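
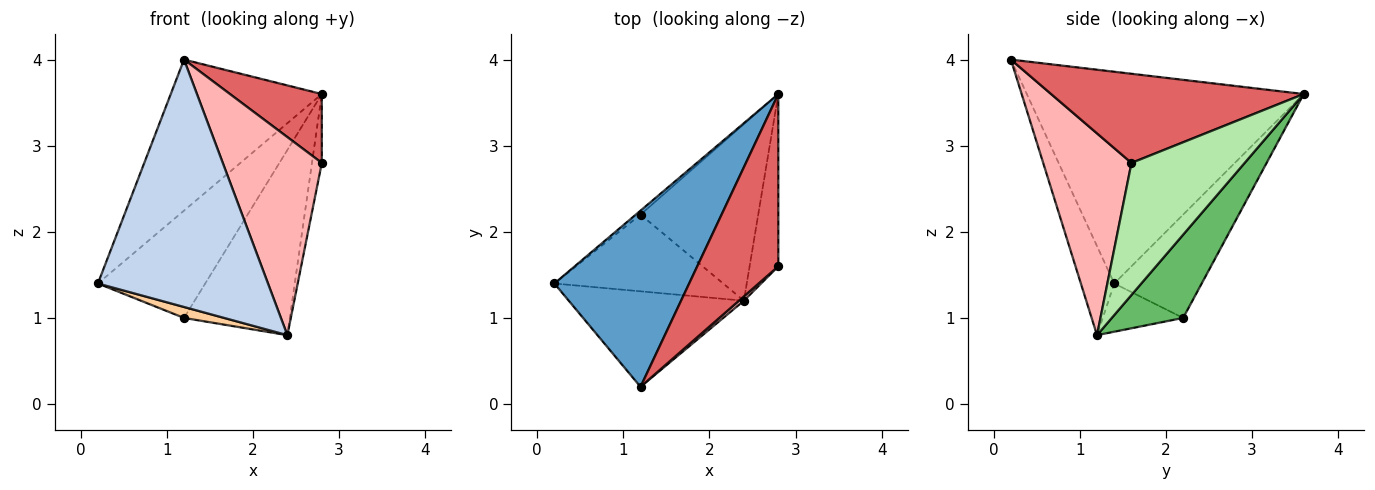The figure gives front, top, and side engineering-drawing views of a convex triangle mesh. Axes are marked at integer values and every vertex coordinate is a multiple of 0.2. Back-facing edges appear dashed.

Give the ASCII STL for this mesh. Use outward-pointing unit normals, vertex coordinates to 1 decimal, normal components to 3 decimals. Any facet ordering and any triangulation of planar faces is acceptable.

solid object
 facet normal -0.766 0.418 0.488
  outer loop
   vertex 1.2 0.2 4.0
   vertex 2.8 3.6 3.6
   vertex 0.2 1.4 1.4
  endloop
 endfacet
 facet normal -0.180 -0.918 -0.354
  outer loop
   vertex 1.2 0.2 4.0
   vertex 0.2 1.4 1.4
   vertex 2.4 1.2 0.8
  endloop
 endfacet
 facet normal -0.631 0.775 -0.029
  outer loop
   vertex 1.2 2.2 1.0
   vertex 0.2 1.4 1.4
   vertex 2.8 3.6 3.6
  endloop
 endfacet
 facet normal -0.272 -0.136 -0.953
  outer loop
   vertex 1.2 2.2 1.0
   vertex 2.4 1.2 0.8
   vertex 0.2 1.4 1.4
  endloop
 endfacet
 facet normal 0.439 0.650 -0.620
  outer loop
   vertex 1.2 2.2 1.0
   vertex 2.8 3.6 3.6
   vertex 2.4 1.2 0.8
  endloop
 endfacet
 facet normal 0.974 0.085 -0.212
  outer loop
   vertex 2.8 1.6 2.8
   vertex 2.4 1.2 0.8
   vertex 2.8 3.6 3.6
  endloop
 endfacet
 facet normal 0.715 -0.260 0.650
  outer loop
   vertex 2.8 1.6 2.8
   vertex 2.8 3.6 3.6
   vertex 1.2 0.2 4.0
  endloop
 endfacet
 facet normal 0.665 -0.746 0.016
  outer loop
   vertex 2.8 1.6 2.8
   vertex 1.2 0.2 4.0
   vertex 2.4 1.2 0.8
  endloop
 endfacet
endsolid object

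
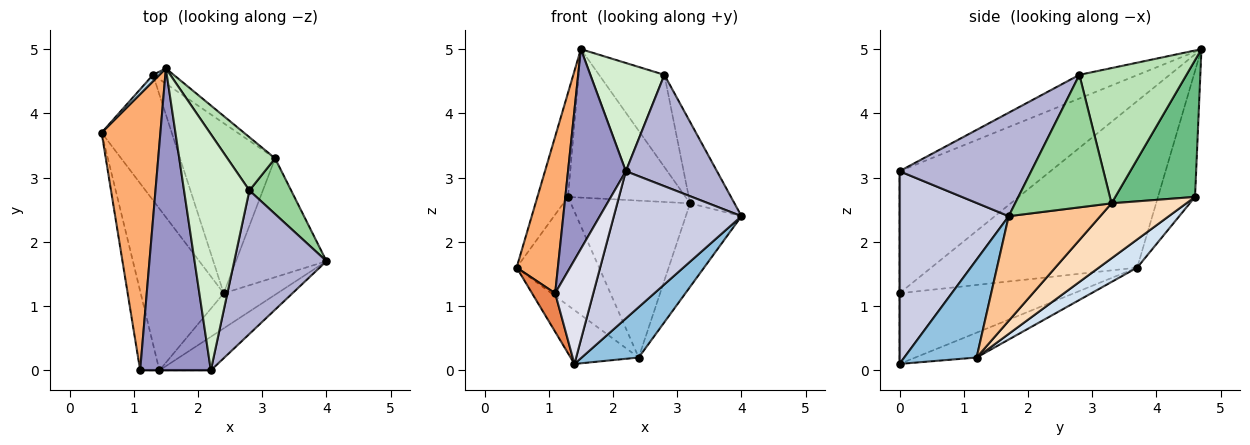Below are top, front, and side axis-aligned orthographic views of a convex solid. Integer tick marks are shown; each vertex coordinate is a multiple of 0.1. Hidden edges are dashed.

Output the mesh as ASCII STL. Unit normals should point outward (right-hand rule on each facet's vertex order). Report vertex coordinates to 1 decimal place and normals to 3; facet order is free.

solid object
 facet normal -0.273 0.304 -0.913
  outer loop
   vertex 2.4 1.2 0.2
   vertex 1.4 0.0 0.1
   vertex 0.5 3.7 1.6
  endloop
 endfacet
 facet normal 0.722 -0.568 -0.396
  outer loop
   vertex 2.4 1.2 0.2
   vertex 4.0 1.7 2.4
   vertex 1.4 0.0 0.1
  endloop
 endfacet
 facet normal -0.770 0.637 0.039
  outer loop
   vertex 1.3 4.6 2.7
   vertex 0.5 3.7 1.6
   vertex 1.5 4.7 5.0
  endloop
 endfacet
 facet normal 0.291 0.626 -0.724
  outer loop
   vertex 1.3 4.6 2.7
   vertex 2.4 1.2 0.2
   vertex 0.5 3.7 1.6
  endloop
 endfacet
 facet normal -0.957 -0.127 -0.261
  outer loop
   vertex 1.1 0.0 1.2
   vertex 0.5 3.7 1.6
   vertex 1.4 0.0 0.1
  endloop
 endfacet
 facet normal -0.927 -0.186 0.327
  outer loop
   vertex 1.1 0.0 1.2
   vertex 1.5 4.7 5.0
   vertex 0.5 3.7 1.6
  endloop
 endfacet
 facet normal 0.687 0.418 -0.595
  outer loop
   vertex 3.2 3.3 2.6
   vertex 4.0 1.7 2.4
   vertex 2.4 1.2 0.2
  endloop
 endfacet
 facet normal 0.391 0.624 -0.676
  outer loop
   vertex 3.2 3.3 2.6
   vertex 2.4 1.2 0.2
   vertex 1.3 4.6 2.7
  endloop
 endfacet
 facet normal 0.560 0.824 -0.085
  outer loop
   vertex 3.2 3.3 2.6
   vertex 1.3 4.6 2.7
   vertex 1.5 4.7 5.0
  endloop
 endfacet
 facet normal 0.873 0.402 0.275
  outer loop
   vertex 3.2 3.3 2.6
   vertex 2.8 2.8 4.6
   vertex 4.0 1.7 2.4
  endloop
 endfacet
 facet normal 0.817 0.499 0.288
  outer loop
   vertex 3.2 3.3 2.6
   vertex 1.5 4.7 5.0
   vertex 2.8 2.8 4.6
  endloop
 endfacet
 facet normal -0.313 -0.396 0.864
  outer loop
   vertex 2.2 0.0 3.1
   vertex 2.8 2.8 4.6
   vertex 1.5 4.7 5.0
  endloop
 endfacet
 facet normal -0.821 -0.315 0.476
  outer loop
   vertex 2.2 0.0 3.1
   vertex 1.5 4.7 5.0
   vertex 1.1 0.0 1.2
  endloop
 endfacet
 facet normal 0.663 -0.459 0.591
  outer loop
   vertex 2.2 0.0 3.1
   vertex 4.0 1.7 2.4
   vertex 2.8 2.8 4.6
  endloop
 endfacet
 facet normal 0.641 -0.749 -0.171
  outer loop
   vertex 2.2 0.0 3.1
   vertex 1.4 0.0 0.1
   vertex 4.0 1.7 2.4
  endloop
 endfacet
 facet normal 0.000 -1.000 0.000
  outer loop
   vertex 2.2 0.0 3.1
   vertex 1.1 0.0 1.2
   vertex 1.4 0.0 0.1
  endloop
 endfacet
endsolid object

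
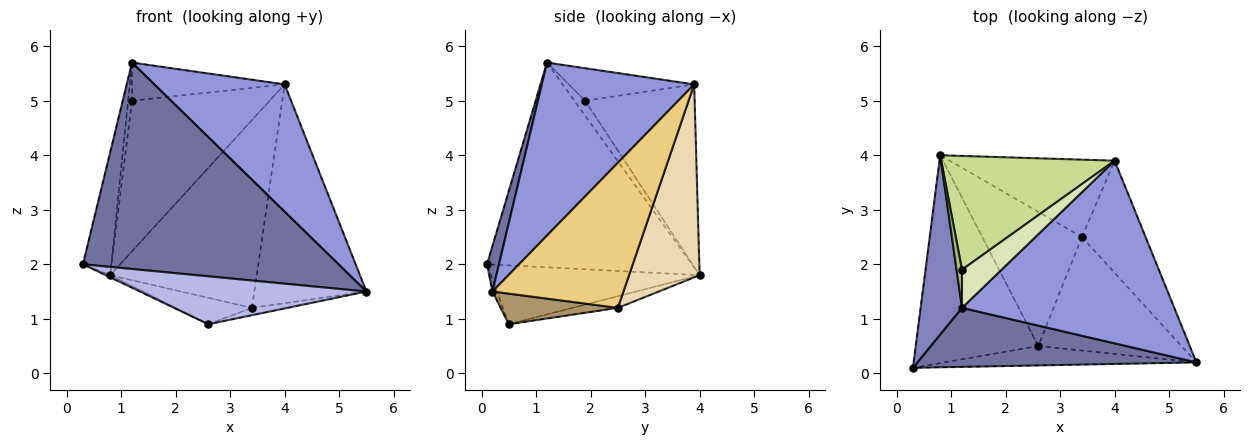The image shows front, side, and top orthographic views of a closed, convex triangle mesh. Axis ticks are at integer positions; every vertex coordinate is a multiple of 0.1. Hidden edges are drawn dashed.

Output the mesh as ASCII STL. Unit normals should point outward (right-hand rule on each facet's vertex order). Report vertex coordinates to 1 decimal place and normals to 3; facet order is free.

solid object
 facet normal 0.045 -0.960 0.275
  outer loop
   vertex 1.2 1.2 5.7
   vertex 0.3 0.1 2.0
   vertex 5.5 0.2 1.5
  endloop
 endfacet
 facet normal -0.971 0.135 0.196
  outer loop
   vertex 1.2 1.2 5.7
   vertex 0.8 4.0 1.8
   vertex 0.3 0.1 2.0
  endloop
 endfacet
 facet normal 0.556 -0.475 0.682
  outer loop
   vertex 4.0 3.9 5.3
   vertex 1.2 1.2 5.7
   vertex 5.5 0.2 1.5
  endloop
 endfacet
 facet normal -0.018 -0.927 -0.375
  outer loop
   vertex 2.6 0.5 0.9
   vertex 5.5 0.2 1.5
   vertex 0.3 0.1 2.0
  endloop
 endfacet
 facet normal -0.433 0.009 -0.901
  outer loop
   vertex 2.6 0.5 0.9
   vertex 0.3 0.1 2.0
   vertex 0.8 4.0 1.8
  endloop
 endfacet
 facet normal -0.889 0.323 0.323
  outer loop
   vertex 1.2 1.9 5.0
   vertex 0.8 4.0 1.8
   vertex 1.2 1.2 5.7
  endloop
 endfacet
 facet normal -0.536 0.674 0.509
  outer loop
   vertex 1.2 1.9 5.0
   vertex 4.0 3.9 5.3
   vertex 0.8 4.0 1.8
  endloop
 endfacet
 facet normal -0.502 0.611 0.611
  outer loop
   vertex 1.2 1.9 5.0
   vertex 1.2 1.2 5.7
   vertex 4.0 3.9 5.3
  endloop
 endfacet
 facet normal 0.208 0.063 -0.976
  outer loop
   vertex 3.4 2.5 1.2
   vertex 5.5 0.2 1.5
   vertex 2.6 0.5 0.9
  endloop
 endfacet
 facet normal -0.114 0.192 -0.975
  outer loop
   vertex 3.4 2.5 1.2
   vertex 2.6 0.5 0.9
   vertex 0.8 4.0 1.8
  endloop
 endfacet
 facet normal 0.721 0.617 -0.316
  outer loop
   vertex 3.4 2.5 1.2
   vertex 4.0 3.9 5.3
   vertex 5.5 0.2 1.5
  endloop
 endfacet
 facet normal 0.407 0.845 -0.348
  outer loop
   vertex 3.4 2.5 1.2
   vertex 0.8 4.0 1.8
   vertex 4.0 3.9 5.3
  endloop
 endfacet
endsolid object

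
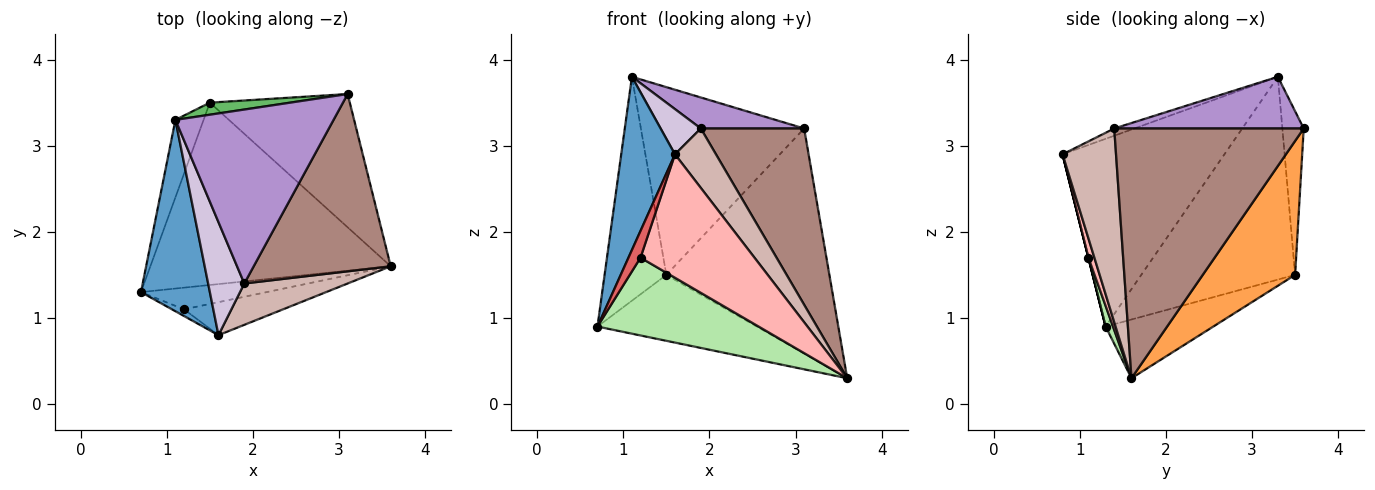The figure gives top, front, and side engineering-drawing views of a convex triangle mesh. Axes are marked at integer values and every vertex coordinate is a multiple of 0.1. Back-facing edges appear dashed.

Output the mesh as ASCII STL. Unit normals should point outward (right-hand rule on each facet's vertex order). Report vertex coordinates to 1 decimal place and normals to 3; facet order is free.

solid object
 facet normal -0.896 -0.298 0.329
  outer loop
   vertex 1.1 3.3 3.8
   vertex 0.7 1.3 0.9
   vertex 1.6 0.8 2.9
  endloop
 endfacet
 facet normal -0.224 0.331 -0.917
  outer loop
   vertex 1.5 3.5 1.5
   vertex 3.6 1.6 0.3
   vertex 0.7 1.3 0.9
  endloop
 endfacet
 facet normal 0.438 0.774 -0.458
  outer loop
   vertex 1.5 3.5 1.5
   vertex 3.1 3.6 3.2
   vertex 3.6 1.6 0.3
  endloop
 endfacet
 facet normal -0.920 0.370 -0.128
  outer loop
   vertex 1.5 3.5 1.5
   vertex 0.7 1.3 0.9
   vertex 1.1 3.3 3.8
  endloop
 endfacet
 facet normal -0.129 0.990 0.064
  outer loop
   vertex 1.5 3.5 1.5
   vertex 1.1 3.3 3.8
   vertex 3.1 3.6 3.2
  endloop
 endfacet
 facet normal 0.044 -0.962 -0.268
  outer loop
   vertex 1.2 1.1 1.7
   vertex 0.7 1.3 0.9
   vertex 3.6 1.6 0.3
  endloop
 endfacet
 facet normal 0.000 -0.970 -0.243
  outer loop
   vertex 1.2 1.1 1.7
   vertex 1.6 0.8 2.9
   vertex 0.7 1.3 0.9
  endloop
 endfacet
 facet normal 0.050 -0.965 -0.258
  outer loop
   vertex 1.2 1.1 1.7
   vertex 3.6 1.6 0.3
   vertex 1.6 0.8 2.9
  endloop
 endfacet
 facet normal 0.306 -0.167 0.937
  outer loop
   vertex 1.9 1.4 3.2
   vertex 3.1 3.6 3.2
   vertex 1.1 3.3 3.8
  endloop
 endfacet
 facet normal -0.183 -0.365 0.913
  outer loop
   vertex 1.9 1.4 3.2
   vertex 1.1 3.3 3.8
   vertex 1.6 0.8 2.9
  endloop
 endfacet
 facet normal 0.791 -0.431 0.434
  outer loop
   vertex 1.9 1.4 3.2
   vertex 3.6 1.6 0.3
   vertex 3.1 3.6 3.2
  endloop
 endfacet
 facet normal 0.731 -0.560 0.390
  outer loop
   vertex 1.9 1.4 3.2
   vertex 1.6 0.8 2.9
   vertex 3.6 1.6 0.3
  endloop
 endfacet
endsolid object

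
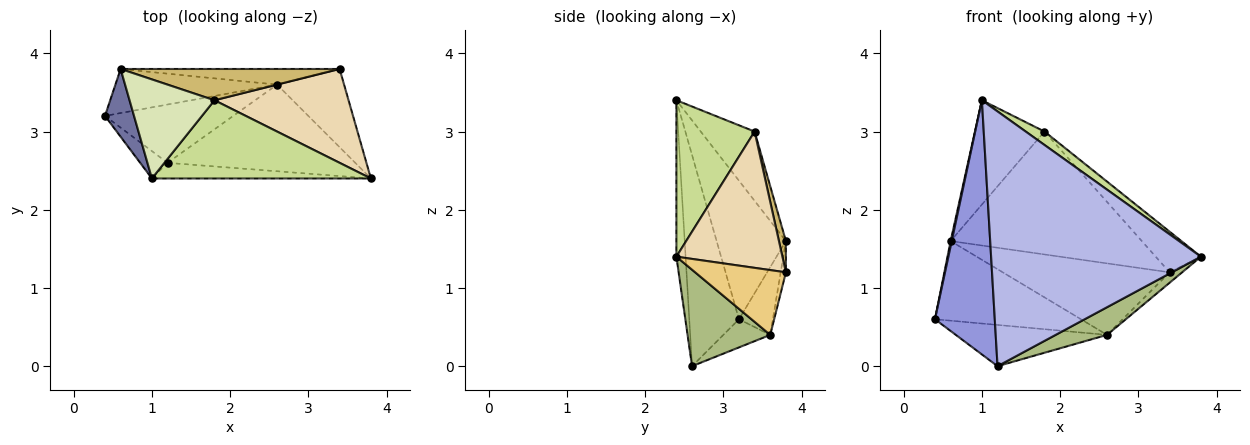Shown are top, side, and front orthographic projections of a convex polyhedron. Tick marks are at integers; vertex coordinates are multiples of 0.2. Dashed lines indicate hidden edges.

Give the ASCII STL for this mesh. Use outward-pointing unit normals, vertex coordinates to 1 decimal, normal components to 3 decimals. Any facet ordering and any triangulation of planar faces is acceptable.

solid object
 facet normal -0.979 -0.016 0.205
  outer loop
   vertex 0.6 3.8 1.6
   vertex 0.4 3.2 0.6
   vertex 1.0 2.4 3.4
  endloop
 endfacet
 facet normal -0.199 0.857 -0.475
  outer loop
   vertex 2.6 3.6 0.4
   vertex 0.4 3.2 0.6
   vertex 0.6 3.8 1.6
  endloop
 endfacet
 facet normal -0.637 -0.767 -0.083
  outer loop
   vertex 1.2 2.6 0.0
   vertex 1.0 2.4 3.4
   vertex 0.4 3.2 0.6
  endloop
 endfacet
 facet normal -0.044 -0.997 -0.061
  outer loop
   vertex 1.2 2.6 0.0
   vertex 3.8 2.4 1.4
   vertex 1.0 2.4 3.4
  endloop
 endfacet
 facet normal -0.176 0.568 -0.804
  outer loop
   vertex 1.2 2.6 0.0
   vertex 0.4 3.2 0.6
   vertex 2.6 3.6 0.4
  endloop
 endfacet
 facet normal 0.440 -0.273 -0.856
  outer loop
   vertex 1.2 2.6 0.0
   vertex 2.6 3.6 0.4
   vertex 3.8 2.4 1.4
  endloop
 endfacet
 facet normal 0.576 -0.138 0.806
  outer loop
   vertex 1.8 3.4 3.0
   vertex 1.0 2.4 3.4
   vertex 3.8 2.4 1.4
  endloop
 endfacet
 facet normal -0.490 0.632 0.600
  outer loop
   vertex 1.8 3.4 3.0
   vertex 0.6 3.8 1.6
   vertex 1.0 2.4 3.4
  endloop
 endfacet
 facet normal -0.031 0.976 -0.214
  outer loop
   vertex 3.4 3.8 1.2
   vertex 2.6 3.6 0.4
   vertex 0.6 3.8 1.6
  endloop
 endfacet
 facet normal 0.035 0.968 0.247
  outer loop
   vertex 3.4 3.8 1.2
   vertex 0.6 3.8 1.6
   vertex 1.8 3.4 3.0
  endloop
 endfacet
 facet normal 0.692 0.095 -0.716
  outer loop
   vertex 3.4 3.8 1.2
   vertex 3.8 2.4 1.4
   vertex 2.6 3.6 0.4
  endloop
 endfacet
 facet normal 0.682 0.291 0.671
  outer loop
   vertex 3.4 3.8 1.2
   vertex 1.8 3.4 3.0
   vertex 3.8 2.4 1.4
  endloop
 endfacet
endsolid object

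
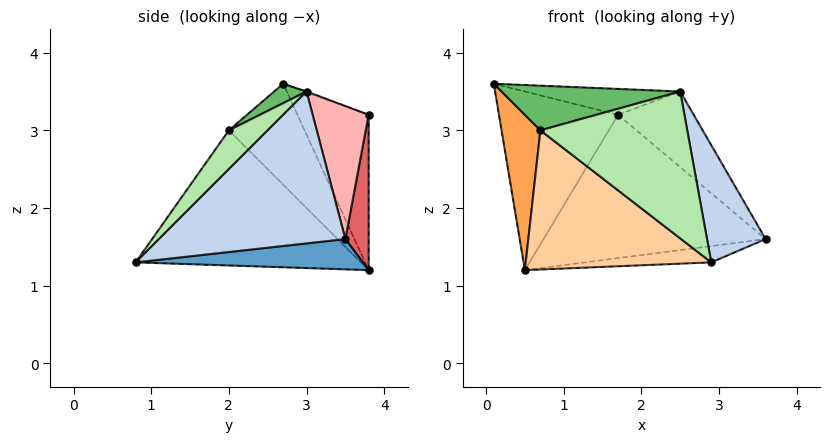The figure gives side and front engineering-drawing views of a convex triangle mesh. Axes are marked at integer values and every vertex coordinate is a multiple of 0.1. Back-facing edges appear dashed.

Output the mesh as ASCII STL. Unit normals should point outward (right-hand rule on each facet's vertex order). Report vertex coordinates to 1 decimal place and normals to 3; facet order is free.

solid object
 facet normal 0.135 0.075 -0.988
  outer loop
   vertex 0.5 3.8 1.2
   vertex 3.6 3.5 1.6
   vertex 2.9 0.8 1.3
  endloop
 endfacet
 facet normal 0.862 -0.271 0.428
  outer loop
   vertex 2.5 3.0 3.5
   vertex 2.9 0.8 1.3
   vertex 3.6 3.5 1.6
  endloop
 endfacet
 facet normal -0.838 -0.430 -0.337
  outer loop
   vertex 0.7 2.0 3.0
   vertex 0.1 2.7 3.6
   vertex 0.5 3.8 1.2
  endloop
 endfacet
 facet normal -0.676 -0.557 -0.482
  outer loop
   vertex 0.7 2.0 3.0
   vertex 0.5 3.8 1.2
   vertex 2.9 0.8 1.3
  endloop
 endfacet
 facet normal 0.107 -0.592 0.798
  outer loop
   vertex 0.7 2.0 3.0
   vertex 2.5 3.0 3.5
   vertex 0.1 2.7 3.6
  endloop
 endfacet
 facet normal 0.180 -0.679 0.712
  outer loop
   vertex 0.7 2.0 3.0
   vertex 2.9 0.8 1.3
   vertex 2.5 3.0 3.5
  endloop
 endfacet
 facet normal 0.104 0.993 -0.062
  outer loop
   vertex 1.7 3.8 3.2
   vertex 3.6 3.5 1.6
   vertex 0.5 3.8 1.2
  endloop
 endfacet
 facet normal 0.520 0.702 0.486
  outer loop
   vertex 1.7 3.8 3.2
   vertex 2.5 3.0 3.5
   vertex 3.6 3.5 1.6
  endloop
 endfacet
 facet normal -0.490 0.820 0.294
  outer loop
   vertex 1.7 3.8 3.2
   vertex 0.5 3.8 1.2
   vertex 0.1 2.7 3.6
  endloop
 endfacet
 facet normal -0.004 0.347 0.938
  outer loop
   vertex 1.7 3.8 3.2
   vertex 0.1 2.7 3.6
   vertex 2.5 3.0 3.5
  endloop
 endfacet
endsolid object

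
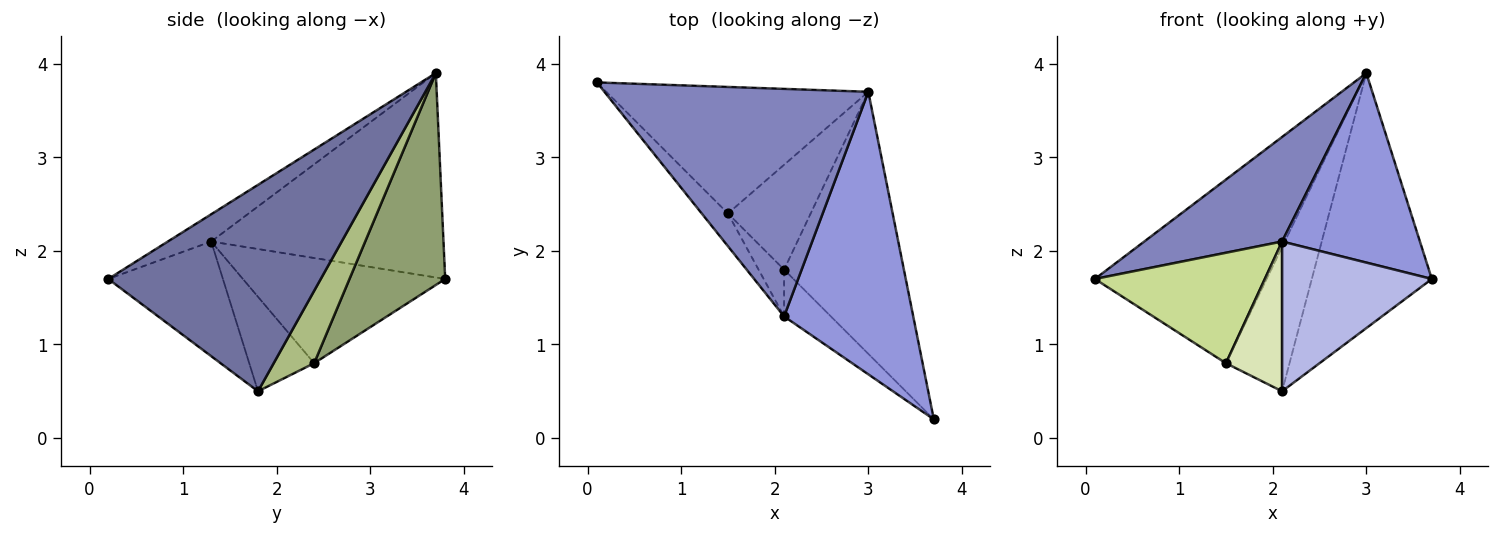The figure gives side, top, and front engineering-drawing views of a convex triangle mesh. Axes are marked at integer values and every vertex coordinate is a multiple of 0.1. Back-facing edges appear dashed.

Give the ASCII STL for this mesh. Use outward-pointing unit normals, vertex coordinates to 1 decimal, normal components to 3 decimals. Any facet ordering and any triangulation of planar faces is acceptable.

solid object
 facet normal 0.777 0.439 -0.451
  outer loop
   vertex 2.1 1.8 0.5
   vertex 3.0 3.7 3.9
   vertex 3.7 0.2 1.7
  endloop
 endfacet
 facet normal -0.575 -0.342 0.743
  outer loop
   vertex 2.1 1.3 2.1
   vertex 3.0 3.7 3.9
   vertex 0.1 3.8 1.7
  endloop
 endfacet
 facet normal -0.173 -0.549 0.818
  outer loop
   vertex 2.1 1.3 2.1
   vertex 3.7 0.2 1.7
   vertex 3.0 3.7 3.9
  endloop
 endfacet
 facet normal -0.590 -0.771 -0.241
  outer loop
   vertex 2.1 1.3 2.1
   vertex 2.1 1.8 0.5
   vertex 3.7 0.2 1.7
  endloop
 endfacet
 facet normal 0.417 0.748 -0.516
  outer loop
   vertex 1.5 2.4 0.8
   vertex 0.1 3.8 1.7
   vertex 3.0 3.7 3.9
  endloop
 endfacet
 facet normal 0.458 0.719 -0.523
  outer loop
   vertex 1.5 2.4 0.8
   vertex 3.0 3.7 3.9
   vertex 2.1 1.8 0.5
  endloop
 endfacet
 facet normal -0.752 -0.632 -0.187
  outer loop
   vertex 1.5 2.4 0.8
   vertex 2.1 1.3 2.1
   vertex 0.1 3.8 1.7
  endloop
 endfacet
 facet normal -0.741 -0.641 -0.200
  outer loop
   vertex 1.5 2.4 0.8
   vertex 2.1 1.8 0.5
   vertex 2.1 1.3 2.1
  endloop
 endfacet
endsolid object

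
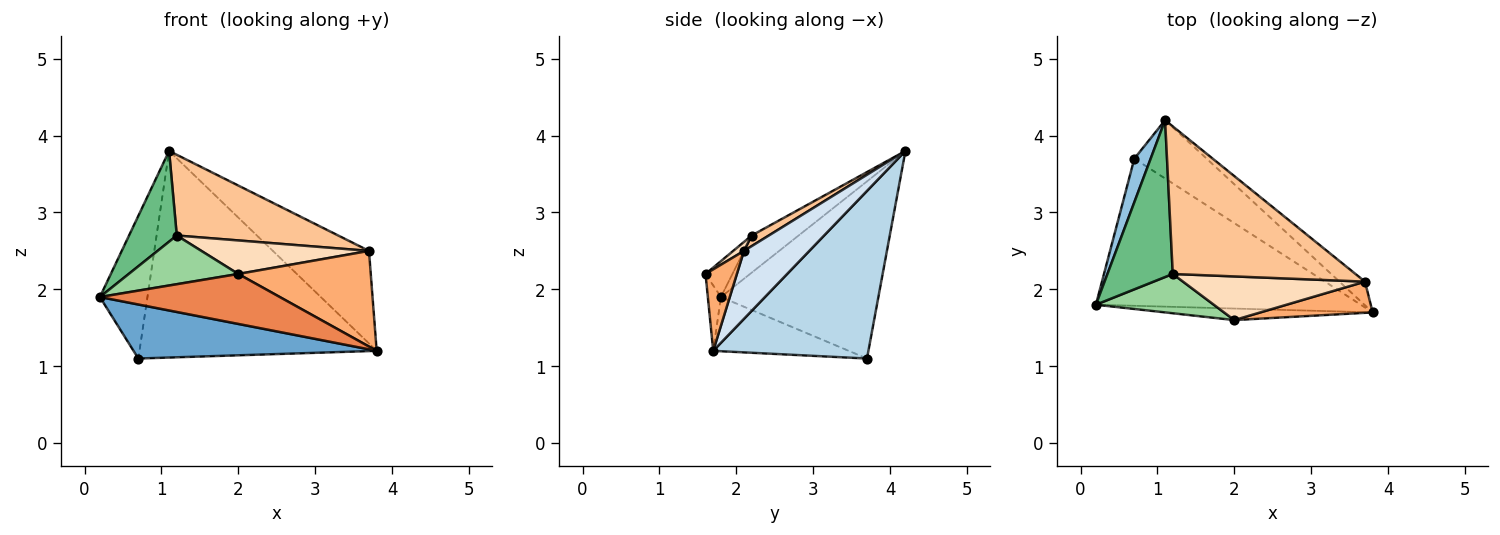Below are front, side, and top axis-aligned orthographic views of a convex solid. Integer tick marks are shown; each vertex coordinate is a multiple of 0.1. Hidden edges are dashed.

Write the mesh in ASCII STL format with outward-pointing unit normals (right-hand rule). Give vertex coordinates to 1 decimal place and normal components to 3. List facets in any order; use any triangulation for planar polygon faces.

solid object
 facet normal -0.189 -0.339 -0.922
  outer loop
   vertex 0.7 3.7 1.1
   vertex 3.8 1.7 1.2
   vertex 0.2 1.8 1.9
  endloop
 endfacet
 facet normal -0.954 0.288 0.088
  outer loop
   vertex 0.7 3.7 1.1
   vertex 0.2 1.8 1.9
   vertex 1.1 4.2 3.8
  endloop
 endfacet
 facet normal 0.533 0.814 -0.230
  outer loop
   vertex 0.7 3.7 1.1
   vertex 1.1 4.2 3.8
   vertex 3.8 1.7 1.2
  endloop
 endfacet
 facet normal 0.550 0.809 -0.207
  outer loop
   vertex 3.7 2.1 2.5
   vertex 3.8 1.7 1.2
   vertex 1.1 4.2 3.8
  endloop
 endfacet
 facet normal -0.071 -0.972 -0.224
  outer loop
   vertex 2.0 1.6 2.2
   vertex 0.2 1.8 1.9
   vertex 3.8 1.7 1.2
  endloop
 endfacet
 facet normal 0.219 -0.928 0.302
  outer loop
   vertex 2.0 1.6 2.2
   vertex 3.8 1.7 1.2
   vertex 3.7 2.1 2.5
  endloop
 endfacet
 facet normal 0.051 -0.479 0.876
  outer loop
   vertex 1.2 2.2 2.7
   vertex 3.7 2.1 2.5
   vertex 1.1 4.2 3.8
  endloop
 endfacet
 facet normal 0.039 -0.608 0.793
  outer loop
   vertex 1.2 2.2 2.7
   vertex 2.0 1.6 2.2
   vertex 3.7 2.1 2.5
  endloop
 endfacet
 facet normal -0.442 -0.449 0.777
  outer loop
   vertex 1.2 2.2 2.7
   vertex 1.1 4.2 3.8
   vertex 0.2 1.8 1.9
  endloop
 endfacet
 facet normal -0.188 -0.764 0.617
  outer loop
   vertex 1.2 2.2 2.7
   vertex 0.2 1.8 1.9
   vertex 2.0 1.6 2.2
  endloop
 endfacet
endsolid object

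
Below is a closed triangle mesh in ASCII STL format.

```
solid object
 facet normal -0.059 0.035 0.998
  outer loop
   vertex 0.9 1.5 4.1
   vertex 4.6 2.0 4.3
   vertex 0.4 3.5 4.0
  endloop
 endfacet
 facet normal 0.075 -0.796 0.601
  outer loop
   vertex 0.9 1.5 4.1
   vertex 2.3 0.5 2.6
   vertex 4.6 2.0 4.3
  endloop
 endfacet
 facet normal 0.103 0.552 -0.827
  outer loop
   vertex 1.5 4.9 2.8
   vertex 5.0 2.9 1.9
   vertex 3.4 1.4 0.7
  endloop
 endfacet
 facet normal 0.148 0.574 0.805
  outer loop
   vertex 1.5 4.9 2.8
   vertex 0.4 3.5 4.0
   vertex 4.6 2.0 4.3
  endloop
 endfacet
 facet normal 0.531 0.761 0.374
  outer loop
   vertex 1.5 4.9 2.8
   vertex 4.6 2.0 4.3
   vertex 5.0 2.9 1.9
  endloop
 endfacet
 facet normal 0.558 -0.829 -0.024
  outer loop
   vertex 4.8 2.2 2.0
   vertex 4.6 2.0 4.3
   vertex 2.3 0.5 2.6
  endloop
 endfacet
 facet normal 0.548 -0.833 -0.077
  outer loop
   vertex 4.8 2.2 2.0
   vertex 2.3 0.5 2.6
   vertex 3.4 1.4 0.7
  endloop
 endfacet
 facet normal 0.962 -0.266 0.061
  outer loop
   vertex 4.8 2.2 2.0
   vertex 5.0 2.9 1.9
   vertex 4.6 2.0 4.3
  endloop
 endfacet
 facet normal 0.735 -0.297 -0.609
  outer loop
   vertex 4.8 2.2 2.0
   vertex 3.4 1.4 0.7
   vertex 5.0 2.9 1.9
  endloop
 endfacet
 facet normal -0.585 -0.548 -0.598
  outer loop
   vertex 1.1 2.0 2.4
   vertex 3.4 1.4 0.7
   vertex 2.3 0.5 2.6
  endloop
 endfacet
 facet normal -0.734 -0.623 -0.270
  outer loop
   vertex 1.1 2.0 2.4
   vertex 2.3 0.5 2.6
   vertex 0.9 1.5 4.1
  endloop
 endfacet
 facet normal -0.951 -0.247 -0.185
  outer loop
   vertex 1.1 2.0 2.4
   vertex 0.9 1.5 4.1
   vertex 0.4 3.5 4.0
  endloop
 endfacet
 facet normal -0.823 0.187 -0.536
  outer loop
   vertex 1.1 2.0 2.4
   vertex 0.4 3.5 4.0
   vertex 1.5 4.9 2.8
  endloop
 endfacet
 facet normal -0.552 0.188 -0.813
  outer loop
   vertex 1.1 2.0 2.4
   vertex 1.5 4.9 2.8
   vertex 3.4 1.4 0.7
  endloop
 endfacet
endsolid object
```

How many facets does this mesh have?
14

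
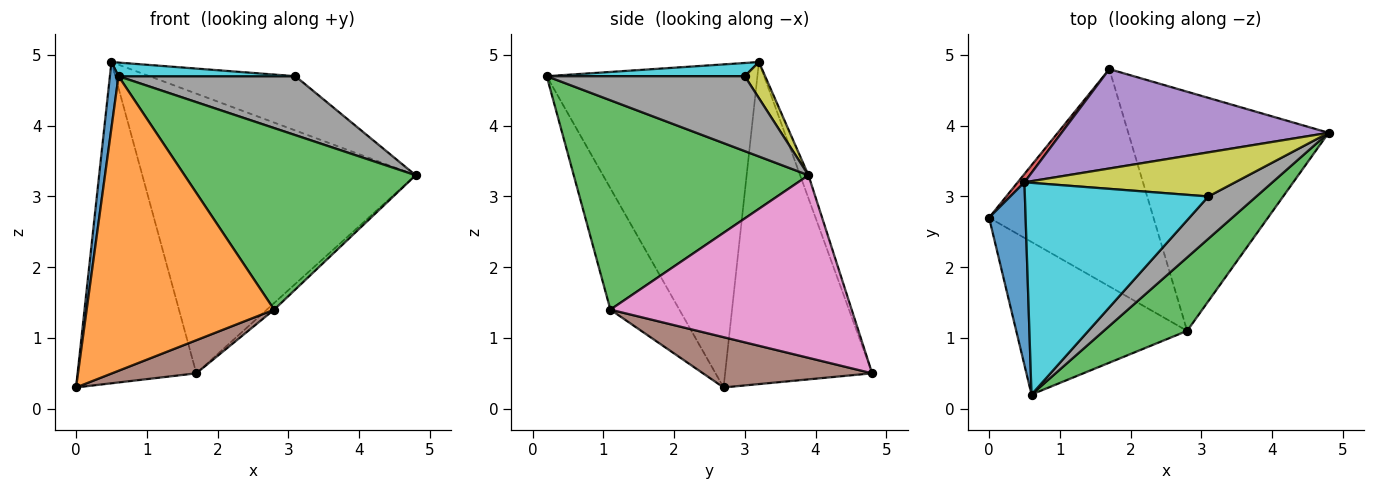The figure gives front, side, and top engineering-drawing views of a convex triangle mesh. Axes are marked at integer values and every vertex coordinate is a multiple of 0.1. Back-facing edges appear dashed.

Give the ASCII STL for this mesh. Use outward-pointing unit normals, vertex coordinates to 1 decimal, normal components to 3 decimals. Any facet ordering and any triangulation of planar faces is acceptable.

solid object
 facet normal -0.993 -0.041 0.112
  outer loop
   vertex 0.5 3.2 4.9
   vertex 0.0 2.7 0.3
   vertex 0.6 0.2 4.7
  endloop
 endfacet
 facet normal -0.311 -0.844 -0.437
  outer loop
   vertex 2.8 1.1 1.4
   vertex 0.6 0.2 4.7
   vertex 0.0 2.7 0.3
  endloop
 endfacet
 facet normal 0.686 -0.675 0.273
  outer loop
   vertex 2.8 1.1 1.4
   vertex 4.8 3.9 3.3
   vertex 0.6 0.2 4.7
  endloop
 endfacet
 facet normal -0.778 0.628 0.016
  outer loop
   vertex 1.7 4.8 0.5
   vertex 0.0 2.7 0.3
   vertex 0.5 3.2 4.9
  endloop
 endfacet
 facet normal -0.029 0.942 0.335
  outer loop
   vertex 1.7 4.8 0.5
   vertex 0.5 3.2 4.9
   vertex 4.8 3.9 3.3
  endloop
 endfacet
 facet normal 0.289 -0.144 -0.946
  outer loop
   vertex 1.7 4.8 0.5
   vertex 2.8 1.1 1.4
   vertex 0.0 2.7 0.3
  endloop
 endfacet
 facet normal 0.673 0.020 -0.739
  outer loop
   vertex 1.7 4.8 0.5
   vertex 4.8 3.9 3.3
   vertex 2.8 1.1 1.4
  endloop
 endfacet
 facet normal 0.673 -0.601 0.431
  outer loop
   vertex 3.1 3.0 4.7
   vertex 0.6 0.2 4.7
   vertex 4.8 3.9 3.3
  endloop
 endfacet
 facet normal 0.108 0.772 0.627
  outer loop
   vertex 3.1 3.0 4.7
   vertex 4.8 3.9 3.3
   vertex 0.5 3.2 4.9
  endloop
 endfacet
 facet normal 0.072 -0.064 0.995
  outer loop
   vertex 3.1 3.0 4.7
   vertex 0.5 3.2 4.9
   vertex 0.6 0.2 4.7
  endloop
 endfacet
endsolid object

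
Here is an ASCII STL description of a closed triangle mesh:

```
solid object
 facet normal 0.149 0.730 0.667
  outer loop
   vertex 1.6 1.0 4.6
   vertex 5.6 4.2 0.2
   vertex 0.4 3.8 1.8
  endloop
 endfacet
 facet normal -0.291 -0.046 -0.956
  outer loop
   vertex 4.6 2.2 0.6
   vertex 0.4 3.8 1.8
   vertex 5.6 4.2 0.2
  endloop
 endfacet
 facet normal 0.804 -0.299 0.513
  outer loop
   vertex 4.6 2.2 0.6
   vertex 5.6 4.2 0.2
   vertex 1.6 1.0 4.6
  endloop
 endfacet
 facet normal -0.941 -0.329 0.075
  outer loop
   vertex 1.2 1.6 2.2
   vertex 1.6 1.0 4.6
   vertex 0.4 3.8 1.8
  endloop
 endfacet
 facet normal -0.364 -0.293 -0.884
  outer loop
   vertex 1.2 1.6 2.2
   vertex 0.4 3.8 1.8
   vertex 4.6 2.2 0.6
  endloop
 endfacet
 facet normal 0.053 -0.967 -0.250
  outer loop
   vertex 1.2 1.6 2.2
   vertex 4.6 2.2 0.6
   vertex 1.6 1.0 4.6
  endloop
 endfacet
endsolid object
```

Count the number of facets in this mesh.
6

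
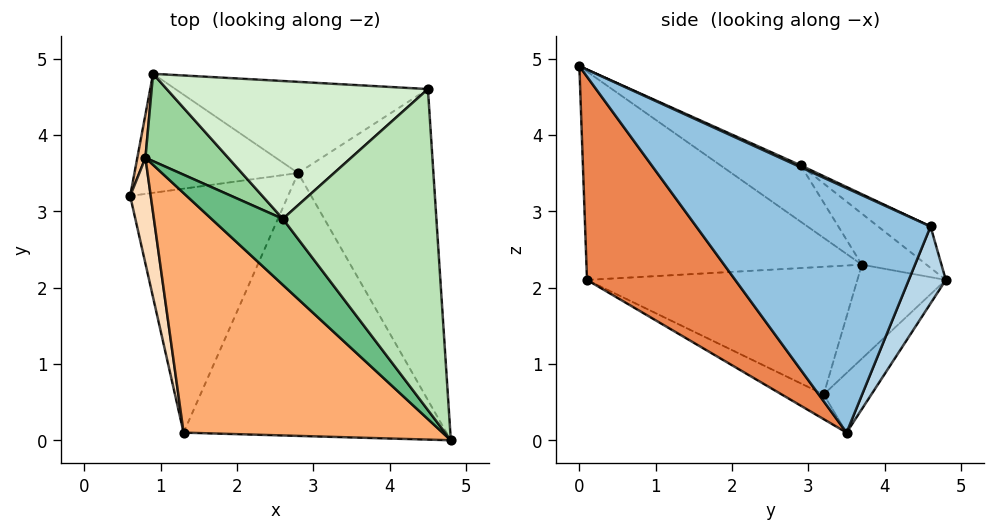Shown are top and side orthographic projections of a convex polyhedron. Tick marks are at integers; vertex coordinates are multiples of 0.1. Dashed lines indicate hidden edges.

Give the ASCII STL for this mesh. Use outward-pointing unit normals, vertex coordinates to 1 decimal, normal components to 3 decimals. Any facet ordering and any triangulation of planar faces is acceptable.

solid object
 facet normal -0.249 0.687 -0.683
  outer loop
   vertex 0.9 4.8 2.1
   vertex 2.8 3.5 0.1
   vertex 0.6 3.2 0.6
  endloop
 endfacet
 facet normal 0.863 -0.162 -0.478
  outer loop
   vertex 4.5 4.6 2.8
   vertex 4.8 0.0 4.9
   vertex 2.8 3.5 0.1
  endloop
 endfacet
 facet normal 0.136 0.885 -0.446
  outer loop
   vertex 4.5 4.6 2.8
   vertex 2.8 3.5 0.1
   vertex 0.9 4.8 2.1
  endloop
 endfacet
 facet normal -0.138 -0.456 -0.879
  outer loop
   vertex 1.3 0.1 2.1
   vertex 0.6 3.2 0.6
   vertex 2.8 3.5 0.1
  endloop
 endfacet
 facet normal 0.493 -0.592 -0.637
  outer loop
   vertex 1.3 0.1 2.1
   vertex 2.8 3.5 0.1
   vertex 4.8 0.0 4.9
  endloop
 endfacet
 facet normal -0.622 -0.129 0.773
  outer loop
   vertex 0.8 3.7 2.3
   vertex 1.3 0.1 2.1
   vertex 4.8 0.0 4.9
  endloop
 endfacet
 facet normal -0.991 0.106 0.085
  outer loop
   vertex 0.8 3.7 2.3
   vertex 0.9 4.8 2.1
   vertex 0.6 3.2 0.6
  endloop
 endfacet
 facet normal -0.977 -0.144 0.157
  outer loop
   vertex 0.8 3.7 2.3
   vertex 0.6 3.2 0.6
   vertex 1.3 0.1 2.1
  endloop
 endfacet
 facet normal -0.615 -0.117 0.780
  outer loop
   vertex 2.6 2.9 3.6
   vertex 0.8 3.7 2.3
   vertex 4.8 0.0 4.9
  endloop
 endfacet
 facet normal -0.514 0.198 0.834
  outer loop
   vertex 2.6 2.9 3.6
   vertex 0.9 4.8 2.1
   vertex 0.8 3.7 2.3
  endloop
 endfacet
 facet normal 0.011 0.416 0.909
  outer loop
   vertex 2.6 2.9 3.6
   vertex 4.8 0.0 4.9
   vertex 4.5 4.6 2.8
  endloop
 endfacet
 facet normal -0.132 0.539 0.832
  outer loop
   vertex 2.6 2.9 3.6
   vertex 4.5 4.6 2.8
   vertex 0.9 4.8 2.1
  endloop
 endfacet
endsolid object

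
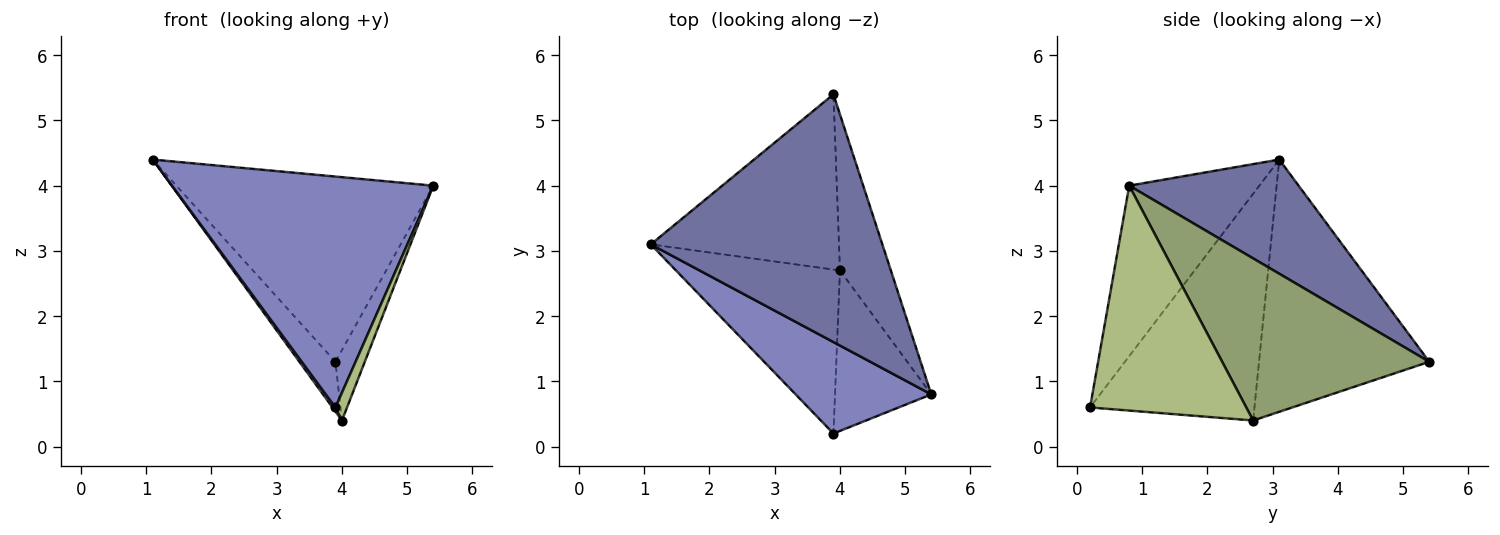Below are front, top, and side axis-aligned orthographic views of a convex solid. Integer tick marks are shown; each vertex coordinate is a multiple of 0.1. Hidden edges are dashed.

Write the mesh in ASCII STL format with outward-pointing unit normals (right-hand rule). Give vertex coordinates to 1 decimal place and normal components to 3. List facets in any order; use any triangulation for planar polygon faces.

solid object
 facet normal 0.367 0.557 0.745
  outer loop
   vertex 3.9 5.4 1.3
   vertex 1.1 3.1 4.4
   vertex 5.4 0.8 4.0
  endloop
 endfacet
 facet normal -0.420 -0.844 0.334
  outer loop
   vertex 3.9 0.2 0.6
   vertex 5.4 0.8 4.0
   vertex 1.1 3.1 4.4
  endloop
 endfacet
 facet normal -0.790 0.167 -0.590
  outer loop
   vertex 4.0 2.7 0.4
   vertex 1.1 3.1 4.4
   vertex 3.9 5.4 1.3
  endloop
 endfacet
 facet normal -0.810 -0.014 -0.586
  outer loop
   vertex 4.0 2.7 0.4
   vertex 3.9 0.2 0.6
   vertex 1.1 3.1 4.4
  endloop
 endfacet
 facet normal 0.945 0.134 -0.297
  outer loop
   vertex 4.0 2.7 0.4
   vertex 3.9 5.4 1.3
   vertex 5.4 0.8 4.0
  endloop
 endfacet
 facet normal 0.917 -0.068 -0.393
  outer loop
   vertex 4.0 2.7 0.4
   vertex 5.4 0.8 4.0
   vertex 3.9 0.2 0.6
  endloop
 endfacet
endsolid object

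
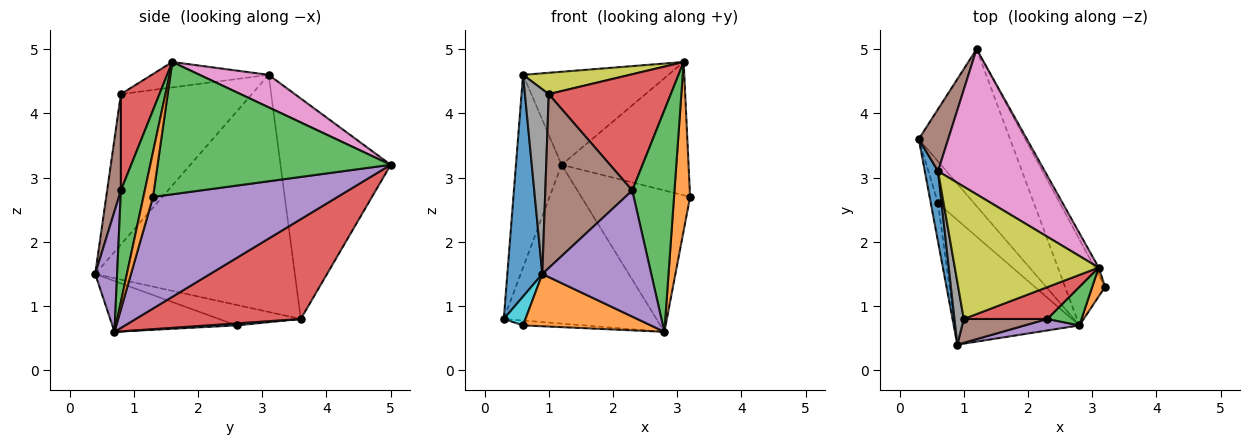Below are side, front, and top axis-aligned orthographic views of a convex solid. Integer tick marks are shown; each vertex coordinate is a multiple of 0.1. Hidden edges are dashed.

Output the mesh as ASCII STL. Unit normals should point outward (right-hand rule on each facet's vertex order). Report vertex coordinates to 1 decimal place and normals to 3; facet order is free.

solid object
 facet normal -0.983 -0.172 0.055
  outer loop
   vertex 0.6 3.1 4.6
   vertex 0.3 3.6 0.8
   vertex 0.9 0.4 1.5
  endloop
 endfacet
 facet normal 0.509 -0.848 0.145
  outer loop
   vertex 2.8 0.7 0.6
   vertex 3.2 1.3 2.7
   vertex 3.1 1.6 4.8
  endloop
 endfacet
 facet normal 0.878 0.478 -0.026
  outer loop
   vertex 1.2 5.0 3.2
   vertex 3.1 1.6 4.8
   vertex 3.2 1.3 2.7
  endloop
 endfacet
 facet normal 0.609 0.564 -0.557
  outer loop
   vertex 1.2 5.0 3.2
   vertex 2.8 0.7 0.6
   vertex 0.3 3.6 0.8
  endloop
 endfacet
 facet normal 0.823 0.485 -0.295
  outer loop
   vertex 1.2 5.0 3.2
   vertex 3.2 1.3 2.7
   vertex 2.8 0.7 0.6
  endloop
 endfacet
 facet normal -0.917 0.380 0.122
  outer loop
   vertex 1.2 5.0 3.2
   vertex 0.3 3.6 0.8
   vertex 0.6 3.1 4.6
  endloop
 endfacet
 facet normal 0.248 0.523 0.816
  outer loop
   vertex 1.2 5.0 3.2
   vertex 0.6 3.1 4.6
   vertex 3.1 1.6 4.8
  endloop
 endfacet
 facet normal -0.982 -0.179 0.061
  outer loop
   vertex 1.0 0.8 4.3
   vertex 0.6 3.1 4.6
   vertex 0.9 0.4 1.5
  endloop
 endfacet
 facet normal -0.172 -0.157 0.973
  outer loop
   vertex 1.0 0.8 4.3
   vertex 3.1 1.6 4.8
   vertex 0.6 3.1 4.6
  endloop
 endfacet
 facet normal -0.915 -0.242 -0.323
  outer loop
   vertex 0.6 2.6 0.7
   vertex 0.9 0.4 1.5
   vertex 0.3 3.6 0.8
  endloop
 endfacet
 facet normal 0.055 0.116 -0.992
  outer loop
   vertex 0.6 2.6 0.7
   vertex 0.3 3.6 0.8
   vertex 2.8 0.7 0.6
  endloop
 endfacet
 facet normal -0.352 -0.362 -0.863
  outer loop
   vertex 0.6 2.6 0.7
   vertex 2.8 0.7 0.6
   vertex 0.9 0.4 1.5
  endloop
 endfacet
 facet normal 0.487 -0.861 0.150
  outer loop
   vertex 2.3 0.8 2.8
   vertex 2.8 0.7 0.6
   vertex 3.1 1.6 4.8
  endloop
 endfacet
 facet normal 0.291 -0.923 0.253
  outer loop
   vertex 2.3 0.8 2.8
   vertex 3.1 1.6 4.8
   vertex 1.0 0.8 4.3
  endloop
 endfacet
 facet normal 0.196 -0.976 0.089
  outer loop
   vertex 2.3 0.8 2.8
   vertex 0.9 0.4 1.5
   vertex 2.8 0.7 0.6
  endloop
 endfacet
 facet normal 0.155 -0.979 0.134
  outer loop
   vertex 2.3 0.8 2.8
   vertex 1.0 0.8 4.3
   vertex 0.9 0.4 1.5
  endloop
 endfacet
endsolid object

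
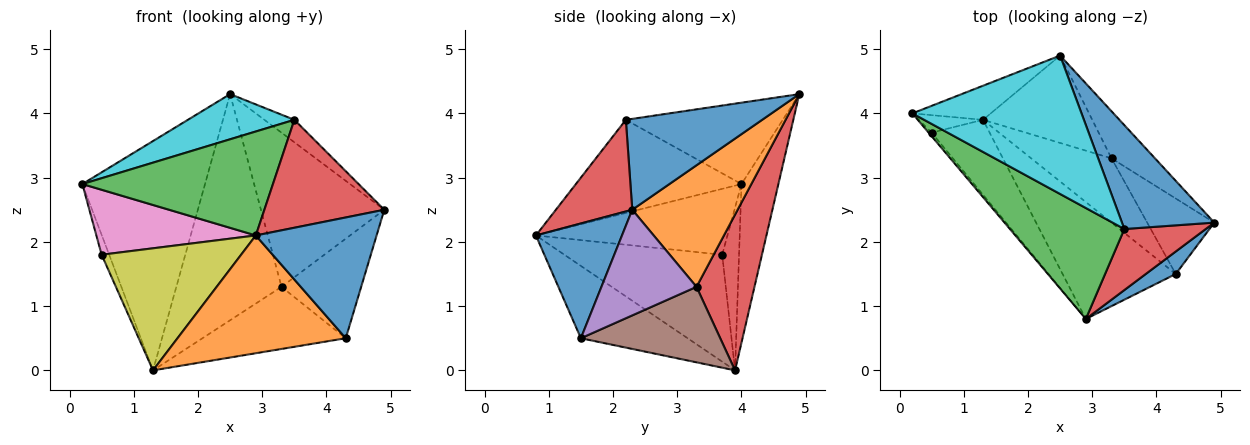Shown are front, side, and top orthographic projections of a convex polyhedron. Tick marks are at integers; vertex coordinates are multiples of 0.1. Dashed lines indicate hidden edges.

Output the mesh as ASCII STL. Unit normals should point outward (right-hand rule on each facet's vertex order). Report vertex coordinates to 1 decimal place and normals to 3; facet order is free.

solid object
 facet normal 0.574 -0.805 0.150
  outer loop
   vertex 4.3 1.5 0.5
   vertex 4.9 2.3 2.5
   vertex 2.9 0.8 2.1
  endloop
 endfacet
 facet normal -0.411 -0.647 -0.642
  outer loop
   vertex 4.3 1.5 0.5
   vertex 2.9 0.8 2.1
   vertex 1.3 3.9 0.0
  endloop
 endfacet
 facet normal -0.511 -0.588 0.627
  outer loop
   vertex 3.5 2.2 3.9
   vertex 0.2 4.0 2.9
   vertex 2.9 0.8 2.1
  endloop
 endfacet
 facet normal 0.485 -0.761 0.430
  outer loop
   vertex 3.5 2.2 3.9
   vertex 2.9 0.8 2.1
   vertex 4.9 2.3 2.5
  endloop
 endfacet
 facet normal 0.689 0.577 -0.438
  outer loop
   vertex 3.3 3.3 1.3
   vertex 4.9 2.3 2.5
   vertex 4.3 1.5 0.5
  endloop
 endfacet
 facet normal 0.560 0.576 -0.596
  outer loop
   vertex 3.3 3.3 1.3
   vertex 4.3 1.5 0.5
   vertex 1.3 3.9 0.0
  endloop
 endfacet
 facet normal -0.768 -0.639 -0.035
  outer loop
   vertex 0.5 3.7 1.8
   vertex 2.9 0.8 2.1
   vertex 0.2 4.0 2.9
  endloop
 endfacet
 facet normal -0.859 0.384 -0.339
  outer loop
   vertex 0.5 3.7 1.8
   vertex 0.2 4.0 2.9
   vertex 1.3 3.9 0.0
  endloop
 endfacet
 facet normal -0.694 -0.613 -0.377
  outer loop
   vertex 0.5 3.7 1.8
   vertex 1.3 3.9 0.0
   vertex 2.9 0.8 2.1
  endloop
 endfacet
 facet normal -0.416 -0.282 0.865
  outer loop
   vertex 2.5 4.9 4.3
   vertex 0.2 4.0 2.9
   vertex 3.5 2.2 3.9
  endloop
 endfacet
 facet normal 0.693 0.152 0.704
  outer loop
   vertex 2.5 4.9 4.3
   vertex 3.5 2.2 3.9
   vertex 4.9 2.3 2.5
  endloop
 endfacet
 facet normal 0.633 0.741 -0.226
  outer loop
   vertex 2.5 4.9 4.3
   vertex 4.9 2.3 2.5
   vertex 3.3 3.3 1.3
  endloop
 endfacet
 facet normal -0.285 0.948 -0.141
  outer loop
   vertex 2.5 4.9 4.3
   vertex 1.3 3.9 0.0
   vertex 0.2 4.0 2.9
  endloop
 endfacet
 facet normal 0.457 0.830 -0.321
  outer loop
   vertex 2.5 4.9 4.3
   vertex 3.3 3.3 1.3
   vertex 1.3 3.9 0.0
  endloop
 endfacet
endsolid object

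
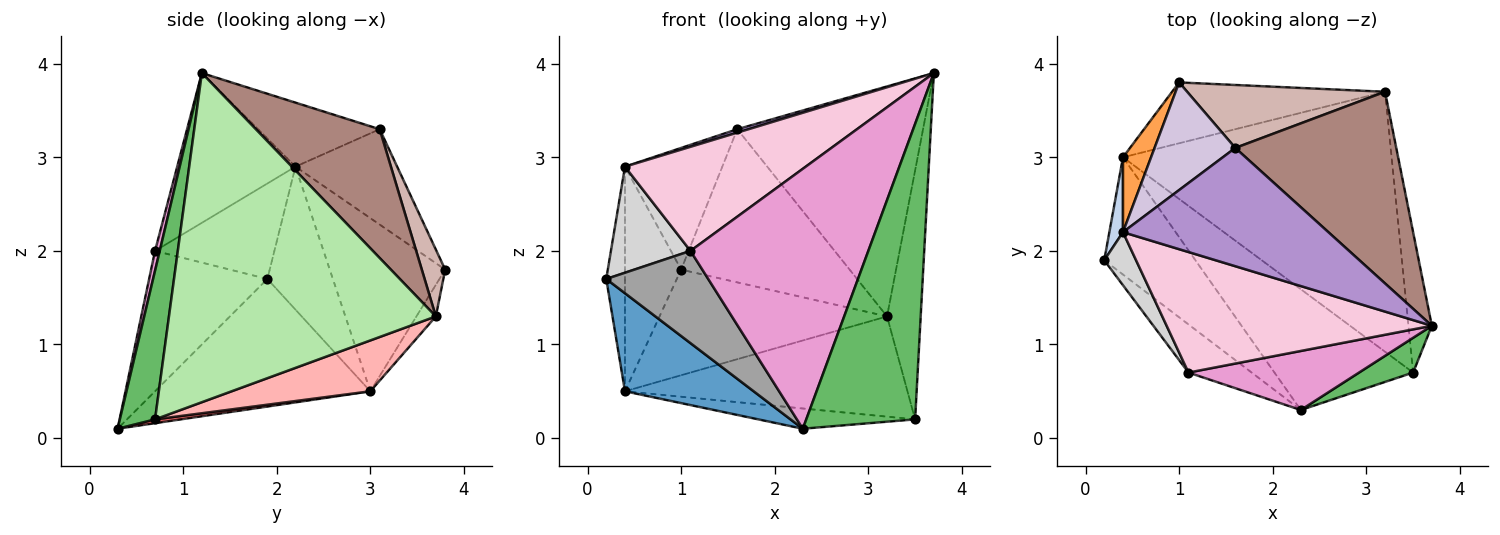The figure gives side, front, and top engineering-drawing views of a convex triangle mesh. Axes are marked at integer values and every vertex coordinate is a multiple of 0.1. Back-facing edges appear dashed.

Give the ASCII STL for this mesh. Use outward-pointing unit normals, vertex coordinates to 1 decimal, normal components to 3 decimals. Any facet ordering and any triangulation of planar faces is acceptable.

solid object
 facet normal -0.732 -0.437 -0.523
  outer loop
   vertex 0.4 3.0 0.5
   vertex 2.3 0.3 0.1
   vertex 0.2 1.9 1.7
  endloop
 endfacet
 facet normal -0.958 0.274 0.091
  outer loop
   vertex 0.4 3.0 0.5
   vertex 0.2 1.9 1.7
   vertex 0.4 2.2 2.9
  endloop
 endfacet
 facet normal -0.890 0.433 0.144
  outer loop
   vertex 0.4 3.0 0.5
   vertex 0.4 2.2 2.9
   vertex 1.0 3.8 1.8
  endloop
 endfacet
 facet normal -0.074 0.864 -0.498
  outer loop
   vertex 0.4 3.0 0.5
   vertex 1.0 3.8 1.8
   vertex 3.2 3.7 1.3
  endloop
 endfacet
 facet normal 0.306 -0.946 0.111
  outer loop
   vertex 3.5 0.7 0.2
   vertex 3.7 1.2 3.9
   vertex 2.3 0.3 0.1
  endloop
 endfacet
 facet normal 0.990 0.125 -0.070
  outer loop
   vertex 3.5 0.7 0.2
   vertex 3.2 3.7 1.3
   vertex 3.7 1.2 3.9
  endloop
 endfacet
 facet normal 0.027 0.165 -0.986
  outer loop
   vertex 3.5 0.7 0.2
   vertex 2.3 0.3 0.1
   vertex 0.4 3.0 0.5
  endloop
 endfacet
 facet normal 0.174 0.354 -0.919
  outer loop
   vertex 3.5 0.7 0.2
   vertex 0.4 3.0 0.5
   vertex 3.2 3.7 1.3
  endloop
 endfacet
 facet normal -0.298 -0.027 0.954
  outer loop
   vertex 1.6 3.1 3.3
   vertex 0.4 2.2 2.9
   vertex 3.7 1.2 3.9
  endloop
 endfacet
 facet normal -0.616 0.590 0.522
  outer loop
   vertex 1.6 3.1 3.3
   vertex 1.0 3.8 1.8
   vertex 0.4 2.2 2.9
  endloop
 endfacet
 facet normal 0.456 0.684 0.570
  outer loop
   vertex 1.6 3.1 3.3
   vertex 3.7 1.2 3.9
   vertex 3.2 3.7 1.3
  endloop
 endfacet
 facet normal 0.127 0.917 0.377
  outer loop
   vertex 1.6 3.1 3.3
   vertex 3.2 3.7 1.3
   vertex 1.0 3.8 1.8
  endloop
 endfacet
 facet normal 0.026 -0.975 0.221
  outer loop
   vertex 1.1 0.7 2.0
   vertex 2.3 0.3 0.1
   vertex 3.7 1.2 3.9
  endloop
 endfacet
 facet normal -0.393 -0.601 0.696
  outer loop
   vertex 1.1 0.7 2.0
   vertex 3.7 1.2 3.9
   vertex 0.4 2.2 2.9
  endloop
 endfacet
 facet normal -0.717 -0.618 -0.323
  outer loop
   vertex 1.1 0.7 2.0
   vertex 0.2 1.9 1.7
   vertex 2.3 0.3 0.1
  endloop
 endfacet
 facet normal -0.802 -0.535 0.267
  outer loop
   vertex 1.1 0.7 2.0
   vertex 0.4 2.2 2.9
   vertex 0.2 1.9 1.7
  endloop
 endfacet
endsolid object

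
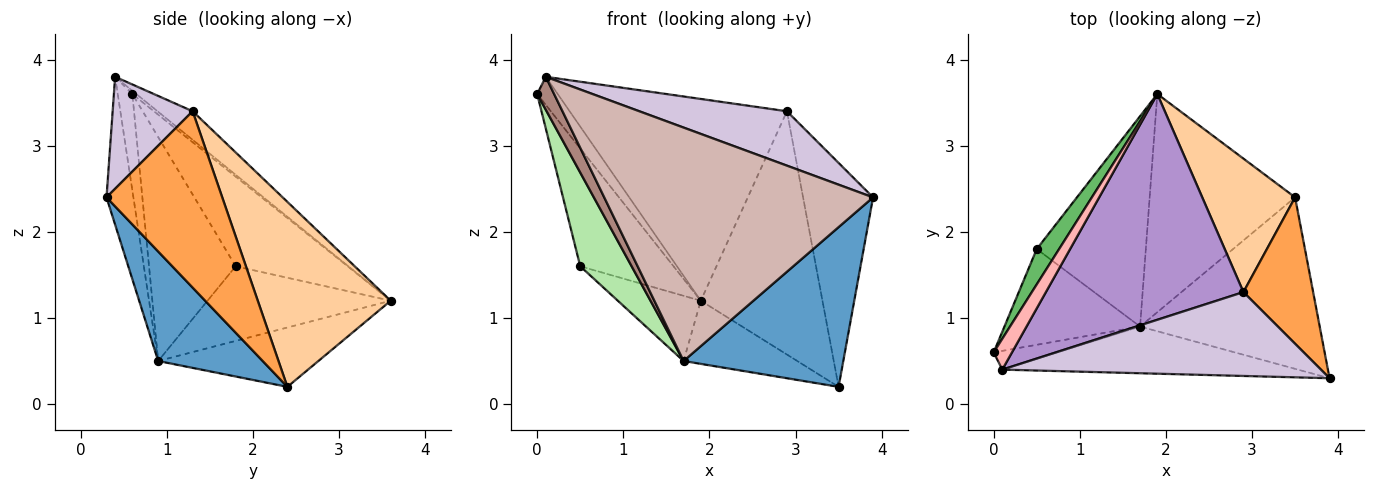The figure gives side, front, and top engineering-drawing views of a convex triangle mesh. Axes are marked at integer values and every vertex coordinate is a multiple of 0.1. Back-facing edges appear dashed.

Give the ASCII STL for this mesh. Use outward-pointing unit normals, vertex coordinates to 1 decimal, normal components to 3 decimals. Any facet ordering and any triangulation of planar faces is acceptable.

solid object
 facet normal 0.407 -0.622 -0.668
  outer loop
   vertex 1.7 0.9 0.5
   vertex 3.5 2.4 0.2
   vertex 3.9 0.3 2.4
  endloop
 endfacet
 facet normal -0.365 0.259 -0.894
  outer loop
   vertex 1.7 0.9 0.5
   vertex 1.9 3.6 1.2
   vertex 3.5 2.4 0.2
  endloop
 endfacet
 facet normal 0.811 0.490 0.320
  outer loop
   vertex 2.9 1.3 3.4
   vertex 3.9 0.3 2.4
   vertex 3.5 2.4 0.2
  endloop
 endfacet
 facet normal 0.692 0.633 0.347
  outer loop
   vertex 2.9 1.3 3.4
   vertex 3.5 2.4 0.2
   vertex 1.9 3.6 1.2
  endloop
 endfacet
 facet normal -0.754 0.629 0.189
  outer loop
   vertex 0.5 1.8 1.6
   vertex 0.0 0.6 3.6
   vertex 1.9 3.6 1.2
  endloop
 endfacet
 facet normal -0.763 -0.452 -0.462
  outer loop
   vertex 0.5 1.8 1.6
   vertex 1.7 0.9 0.5
   vertex 0.0 0.6 3.6
  endloop
 endfacet
 facet normal -0.547 0.248 -0.800
  outer loop
   vertex 0.5 1.8 1.6
   vertex 1.9 3.6 1.2
   vertex 1.7 0.9 0.5
  endloop
 endfacet
 facet normal -0.129 0.668 0.733
  outer loop
   vertex 0.1 0.4 3.8
   vertex 1.9 3.6 1.2
   vertex 0.0 0.6 3.6
  endloop
 endfacet
 facet normal -0.107 0.663 0.741
  outer loop
   vertex 0.1 0.4 3.8
   vertex 2.9 1.3 3.4
   vertex 1.9 3.6 1.2
  endloop
 endfacet
 facet normal 0.283 -0.522 0.805
  outer loop
   vertex 0.1 0.4 3.8
   vertex 3.9 0.3 2.4
   vertex 2.9 1.3 3.4
  endloop
 endfacet
 facet normal -0.599 -0.696 -0.396
  outer loop
   vertex 0.1 0.4 3.8
   vertex 0.0 0.6 3.6
   vertex 1.7 0.9 0.5
  endloop
 endfacet
 facet normal -0.098 -0.976 -0.195
  outer loop
   vertex 0.1 0.4 3.8
   vertex 1.7 0.9 0.5
   vertex 3.9 0.3 2.4
  endloop
 endfacet
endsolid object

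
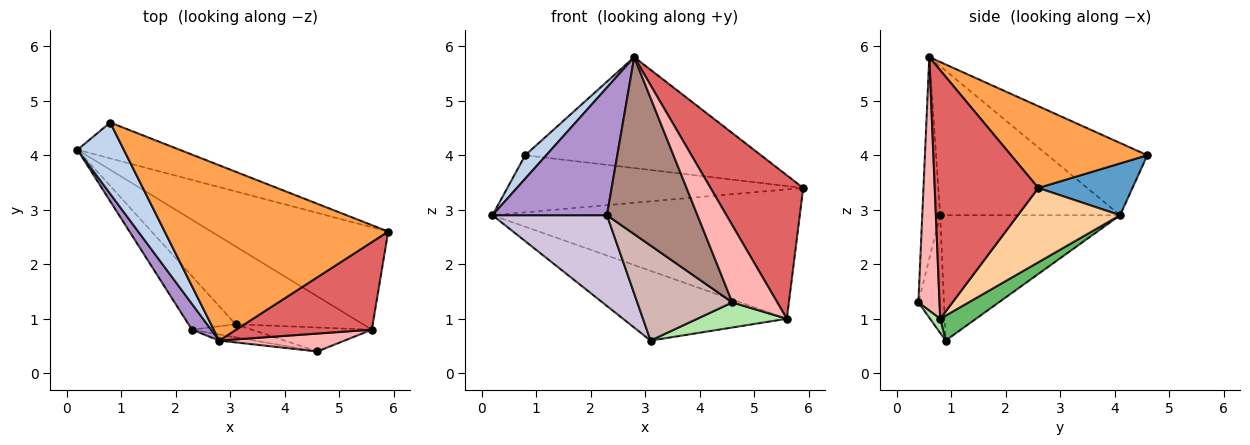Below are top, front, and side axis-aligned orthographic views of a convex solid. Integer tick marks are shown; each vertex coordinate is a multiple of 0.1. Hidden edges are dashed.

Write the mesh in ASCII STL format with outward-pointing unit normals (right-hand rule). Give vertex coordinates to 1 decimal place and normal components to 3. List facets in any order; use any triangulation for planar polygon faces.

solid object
 facet normal 0.260 0.818 -0.514
  outer loop
   vertex 0.8 4.6 4.0
   vertex 5.9 2.6 3.4
   vertex 0.2 4.1 2.9
  endloop
 endfacet
 facet normal -0.829 -0.175 0.532
  outer loop
   vertex 0.8 4.6 4.0
   vertex 0.2 4.1 2.9
   vertex 2.8 0.6 5.8
  endloop
 endfacet
 facet normal 0.295 0.511 0.807
  outer loop
   vertex 0.8 4.6 4.0
   vertex 2.8 0.6 5.8
   vertex 5.9 2.6 3.4
  endloop
 endfacet
 facet normal 0.252 0.759 -0.601
  outer loop
   vertex 5.6 0.8 1.0
   vertex 0.2 4.1 2.9
   vertex 5.9 2.6 3.4
  endloop
 endfacet
 facet normal 0.144 0.660 -0.737
  outer loop
   vertex 5.6 0.8 1.0
   vertex 3.1 0.9 0.6
   vertex 0.2 4.1 2.9
  endloop
 endfacet
 facet normal 0.081 -0.720 -0.689
  outer loop
   vertex 5.6 0.8 1.0
   vertex 4.6 0.4 1.3
   vertex 3.1 0.9 0.6
  endloop
 endfacet
 facet normal 0.690 -0.618 0.377
  outer loop
   vertex 5.6 0.8 1.0
   vertex 5.9 2.6 3.4
   vertex 2.8 0.6 5.8
  endloop
 endfacet
 facet normal 0.416 -0.886 0.206
  outer loop
   vertex 5.6 0.8 1.0
   vertex 2.8 0.6 5.8
   vertex 4.6 0.4 1.3
  endloop
 endfacet
 facet normal -0.839 -0.534 0.108
  outer loop
   vertex 2.3 0.8 2.9
   vertex 2.8 0.6 5.8
   vertex 0.2 4.1 2.9
  endloop
 endfacet
 facet normal -0.804 -0.512 -0.302
  outer loop
   vertex 2.3 0.8 2.9
   vertex 0.2 4.1 2.9
   vertex 3.1 0.9 0.6
  endloop
 endfacet
 facet normal -0.194 -0.980 -0.034
  outer loop
   vertex 2.3 0.8 2.9
   vertex 4.6 0.4 1.3
   vertex 2.8 0.6 5.8
  endloop
 endfacet
 facet normal -0.258 -0.957 -0.131
  outer loop
   vertex 2.3 0.8 2.9
   vertex 3.1 0.9 0.6
   vertex 4.6 0.4 1.3
  endloop
 endfacet
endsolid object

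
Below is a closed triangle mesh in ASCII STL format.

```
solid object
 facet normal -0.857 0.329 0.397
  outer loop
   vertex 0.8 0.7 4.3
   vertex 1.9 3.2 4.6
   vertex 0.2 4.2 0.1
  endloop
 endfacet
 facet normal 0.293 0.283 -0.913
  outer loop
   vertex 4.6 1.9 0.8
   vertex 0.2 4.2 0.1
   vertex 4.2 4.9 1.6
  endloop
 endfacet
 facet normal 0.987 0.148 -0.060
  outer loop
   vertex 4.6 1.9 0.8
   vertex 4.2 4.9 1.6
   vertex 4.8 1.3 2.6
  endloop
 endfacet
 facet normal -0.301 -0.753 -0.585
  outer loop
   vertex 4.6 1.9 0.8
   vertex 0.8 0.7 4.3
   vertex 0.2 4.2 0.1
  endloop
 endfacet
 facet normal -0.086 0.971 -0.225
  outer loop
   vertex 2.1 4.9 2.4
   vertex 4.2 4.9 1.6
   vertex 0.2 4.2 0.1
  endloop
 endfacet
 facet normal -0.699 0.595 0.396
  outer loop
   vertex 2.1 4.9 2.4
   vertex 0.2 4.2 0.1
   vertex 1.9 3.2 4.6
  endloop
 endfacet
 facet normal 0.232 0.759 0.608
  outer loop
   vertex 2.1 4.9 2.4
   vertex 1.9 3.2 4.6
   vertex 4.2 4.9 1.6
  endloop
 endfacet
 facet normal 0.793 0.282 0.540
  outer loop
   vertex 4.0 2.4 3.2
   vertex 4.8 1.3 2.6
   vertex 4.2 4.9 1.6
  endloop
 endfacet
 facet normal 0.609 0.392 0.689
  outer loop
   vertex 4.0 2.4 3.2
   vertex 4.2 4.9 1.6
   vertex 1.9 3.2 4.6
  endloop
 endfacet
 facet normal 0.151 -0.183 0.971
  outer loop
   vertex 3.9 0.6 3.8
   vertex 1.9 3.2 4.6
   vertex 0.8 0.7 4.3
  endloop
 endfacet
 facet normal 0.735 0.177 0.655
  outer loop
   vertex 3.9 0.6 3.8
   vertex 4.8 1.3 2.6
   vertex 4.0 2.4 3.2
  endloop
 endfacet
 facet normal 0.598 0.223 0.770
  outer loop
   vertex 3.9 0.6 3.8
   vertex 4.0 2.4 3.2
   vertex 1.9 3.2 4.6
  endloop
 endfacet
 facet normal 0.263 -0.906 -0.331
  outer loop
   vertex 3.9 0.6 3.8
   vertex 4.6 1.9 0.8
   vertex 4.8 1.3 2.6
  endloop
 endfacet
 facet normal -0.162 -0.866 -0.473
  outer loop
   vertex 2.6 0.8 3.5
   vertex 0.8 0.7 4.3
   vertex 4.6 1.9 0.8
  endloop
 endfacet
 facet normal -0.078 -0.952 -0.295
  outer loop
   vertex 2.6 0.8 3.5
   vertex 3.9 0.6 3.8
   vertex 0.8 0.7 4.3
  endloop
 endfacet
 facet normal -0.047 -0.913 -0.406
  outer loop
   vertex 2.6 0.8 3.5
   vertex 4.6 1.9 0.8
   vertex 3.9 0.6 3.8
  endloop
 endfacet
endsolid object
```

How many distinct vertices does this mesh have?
10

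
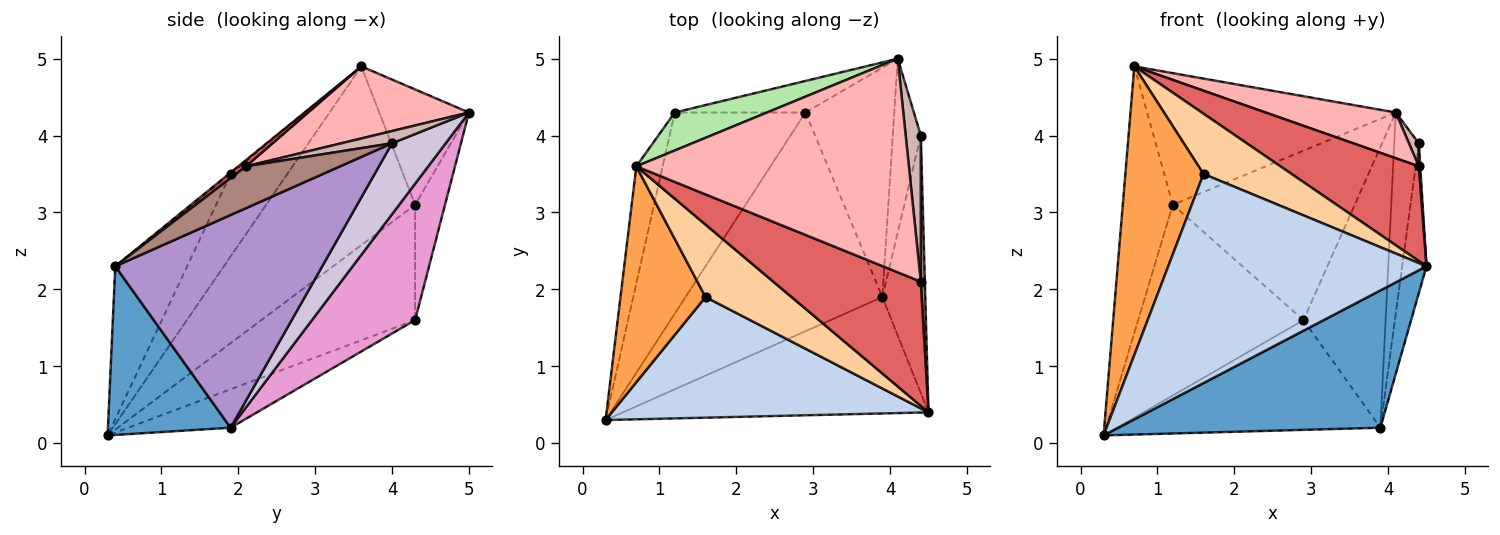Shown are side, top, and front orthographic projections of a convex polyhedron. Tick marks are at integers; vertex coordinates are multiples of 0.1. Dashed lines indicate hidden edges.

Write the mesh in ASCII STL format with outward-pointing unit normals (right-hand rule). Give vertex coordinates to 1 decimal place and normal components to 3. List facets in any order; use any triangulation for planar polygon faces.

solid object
 facet normal 0.336 -0.718 -0.609
  outer loop
   vertex 3.9 1.9 0.2
   vertex 4.5 0.4 2.3
   vertex 0.3 0.3 0.1
  endloop
 endfacet
 facet normal -0.234 -0.842 0.486
  outer loop
   vertex 1.6 1.9 3.5
   vertex 0.3 0.3 0.1
   vertex 4.5 0.4 2.3
  endloop
 endfacet
 facet normal -0.502 -0.692 0.518
  outer loop
   vertex 1.6 1.9 3.5
   vertex 0.7 3.6 4.9
   vertex 0.3 0.3 0.1
  endloop
 endfacet
 facet normal -0.013 -0.640 0.769
  outer loop
   vertex 1.6 1.9 3.5
   vertex 4.5 0.4 2.3
   vertex 0.7 3.6 4.9
  endloop
 endfacet
 facet normal -0.939 0.315 -0.138
  outer loop
   vertex 1.2 4.3 3.1
   vertex 0.3 0.3 0.1
   vertex 0.7 3.6 4.9
  endloop
 endfacet
 facet normal -0.328 0.908 0.262
  outer loop
   vertex 1.2 4.3 3.1
   vertex 0.7 3.6 4.9
   vertex 4.1 5.0 4.3
  endloop
 endfacet
 facet normal 0.034 -0.606 0.795
  outer loop
   vertex 4.4 2.1 3.6
   vertex 0.7 3.6 4.9
   vertex 4.5 0.4 2.3
  endloop
 endfacet
 facet normal 0.250 -0.203 0.947
  outer loop
   vertex 4.4 2.1 3.6
   vertex 4.1 5.0 4.3
   vertex 0.7 3.6 4.9
  endloop
 endfacet
 facet normal 0.974 0.114 -0.197
  outer loop
   vertex 4.4 4.0 3.9
   vertex 4.5 0.4 2.3
   vertex 3.9 1.9 0.2
  endloop
 endfacet
 facet normal 0.856 0.392 -0.338
  outer loop
   vertex 4.4 4.0 3.9
   vertex 3.9 1.9 0.2
   vertex 4.1 5.0 4.3
  endloop
 endfacet
 facet normal 0.995 -0.015 0.096
  outer loop
   vertex 4.4 4.0 3.9
   vertex 4.4 2.1 3.6
   vertex 4.5 0.4 2.3
  endloop
 endfacet
 facet normal 0.623 -0.122 0.772
  outer loop
   vertex 4.4 4.0 3.9
   vertex 4.1 5.0 4.3
   vertex 4.4 2.1 3.6
  endloop
 endfacet
 facet normal 0.697 0.555 -0.454
  outer loop
   vertex 2.9 4.3 1.6
   vertex 4.1 5.0 4.3
   vertex 3.9 1.9 0.2
  endloop
 endfacet
 facet normal -0.159 0.971 -0.181
  outer loop
   vertex 2.9 4.3 1.6
   vertex 1.2 4.3 3.1
   vertex 4.1 5.0 4.3
  endloop
 endfacet
 facet normal -0.172 0.442 -0.880
  outer loop
   vertex 2.9 4.3 1.6
   vertex 3.9 1.9 0.2
   vertex 0.3 0.3 0.1
  endloop
 endfacet
 facet normal -0.539 0.580 -0.611
  outer loop
   vertex 2.9 4.3 1.6
   vertex 0.3 0.3 0.1
   vertex 1.2 4.3 3.1
  endloop
 endfacet
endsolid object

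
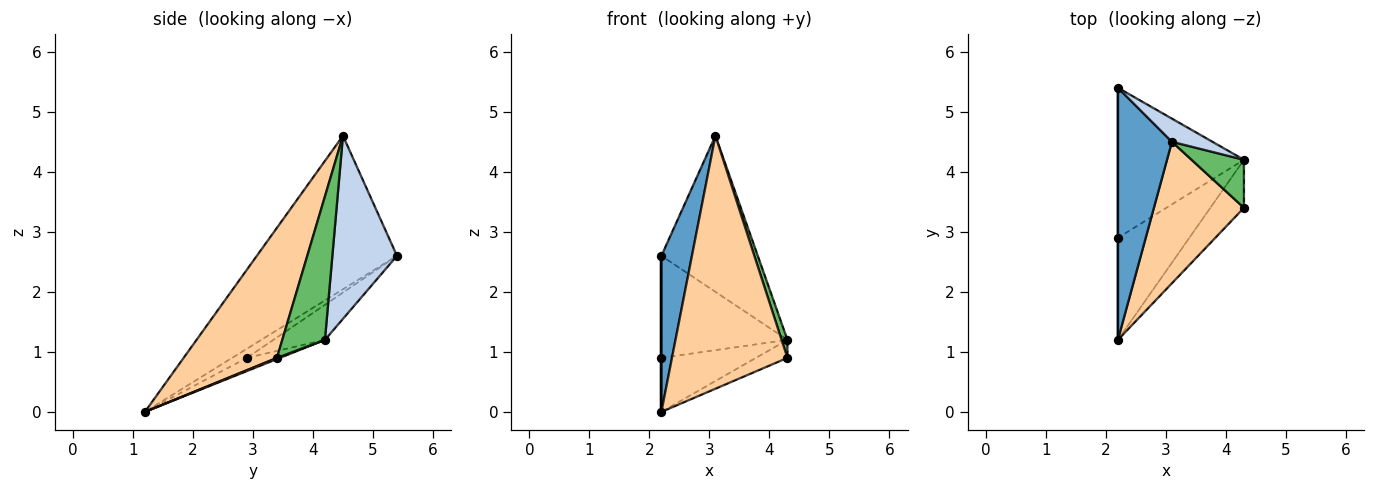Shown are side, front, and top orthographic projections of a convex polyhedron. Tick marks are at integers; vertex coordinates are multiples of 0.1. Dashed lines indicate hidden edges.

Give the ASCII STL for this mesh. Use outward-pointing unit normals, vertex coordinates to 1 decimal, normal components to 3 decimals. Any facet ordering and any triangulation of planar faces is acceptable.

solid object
 facet normal -0.924 -0.201 0.325
  outer loop
   vertex 3.1 4.5 4.6
   vertex 2.2 5.4 2.6
   vertex 2.2 1.2 0.0
  endloop
 endfacet
 facet normal 0.553 0.824 0.122
  outer loop
   vertex 3.1 4.5 4.6
   vertex 4.3 4.2 1.2
   vertex 2.2 5.4 2.6
  endloop
 endfacet
 facet normal 0.033 0.351 -0.936
  outer loop
   vertex 4.3 3.4 0.9
   vertex 2.2 1.2 0.0
   vertex 4.3 4.2 1.2
  endloop
 endfacet
 facet normal 0.576 -0.713 0.399
  outer loop
   vertex 4.3 3.4 0.9
   vertex 3.1 4.5 4.6
   vertex 2.2 1.2 0.0
  endloop
 endfacet
 facet normal 0.932 -0.128 0.340
  outer loop
   vertex 4.3 3.4 0.9
   vertex 4.3 4.2 1.2
   vertex 3.1 4.5 4.6
  endloop
 endfacet
 facet normal -0.161 0.462 -0.872
  outer loop
   vertex 2.2 2.9 0.9
   vertex 4.3 4.2 1.2
   vertex 2.2 1.2 0.0
  endloop
 endfacet
 facet normal -1.000 0.000 0.000
  outer loop
   vertex 2.2 2.9 0.9
   vertex 2.2 1.2 0.0
   vertex 2.2 5.4 2.6
  endloop
 endfacet
 facet normal -0.224 0.548 -0.806
  outer loop
   vertex 2.2 2.9 0.9
   vertex 2.2 5.4 2.6
   vertex 4.3 4.2 1.2
  endloop
 endfacet
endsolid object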